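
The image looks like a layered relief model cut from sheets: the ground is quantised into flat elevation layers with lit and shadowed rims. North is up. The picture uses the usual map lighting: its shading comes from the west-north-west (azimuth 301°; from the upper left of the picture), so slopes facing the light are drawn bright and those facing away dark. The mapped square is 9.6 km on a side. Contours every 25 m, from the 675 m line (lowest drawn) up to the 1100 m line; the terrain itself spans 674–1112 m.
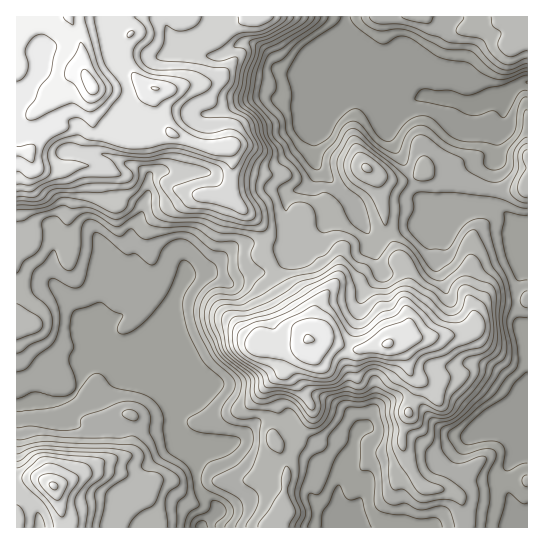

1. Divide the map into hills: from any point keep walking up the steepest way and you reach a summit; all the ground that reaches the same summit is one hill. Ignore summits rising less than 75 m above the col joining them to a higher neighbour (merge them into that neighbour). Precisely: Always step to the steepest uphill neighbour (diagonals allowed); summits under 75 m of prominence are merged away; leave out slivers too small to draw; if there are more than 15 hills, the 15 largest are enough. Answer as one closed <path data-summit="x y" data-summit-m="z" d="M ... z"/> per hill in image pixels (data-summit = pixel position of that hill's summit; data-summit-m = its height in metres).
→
<path data-summit="91 85" data-summit-m="1112" d="M345 16l-329 1 1 387 18-5 26 2 10-4 8-10 5-18 22-18 5 0 34 34 14 8 8 8 7 12 3-4 0-51-9-21-1-11 4-8 4-21 9-19 3-3 22-2 21 10 19-10 22-2 11-7 10-10 4-16-2-11 5 5 18-4 6-4 8-9 20-11 4 1 4 12 14 26 34-15 20-1 8-3 22-9 9-7 9-1 23 2 9 6 12 14 9 0 0-146-6 0-17 13-14 1-13 7-13 0-14-5-21-3-7 0-21 8-5 0-54-55 2-15z"/><path data-summit="307 339" data-summit-m="1051" d="M354 204l-19 8-18 16-14 4-4 0-4-4 1 10-4 16-10 10-11 7-22 2-19 10-21-10-22 2-3 3-9 19-4 21-4 8 1 11 9 21 0 51-4 5 0 9 12 31 10 10 11-13 31-10 25-21 9 0 22 5 13 12 39 26-8 31 5 34 57 0 4-5 1-9-3-17 2-14 6-6 25-13 40-31 9-5 15 0 15 5 13 14 2-1 0-112-9-13-3-12 0-20 12-31 0-28-9-1-12-14-9-6-23-2-9 1-9 7-22 9-8 3-20 1-34 15z"/><path data-summit="54 486" data-summit-m="1004" d="M111 351l-5 0-22 18-5 18-8 10-10 4-26-2-19 6 1 123 184 0 16-15-1-7-16-15-3-5-1-21-13-16-8-20-2-16-4-8-11-13-13-7z"/><path data-summit="526 35" data-summit-m="846" d="M527 16l-181 0-3 33 54 55 5 0 21-8 28 3 14 5 13 0 13-7 14-1 12-11 11-3z"/>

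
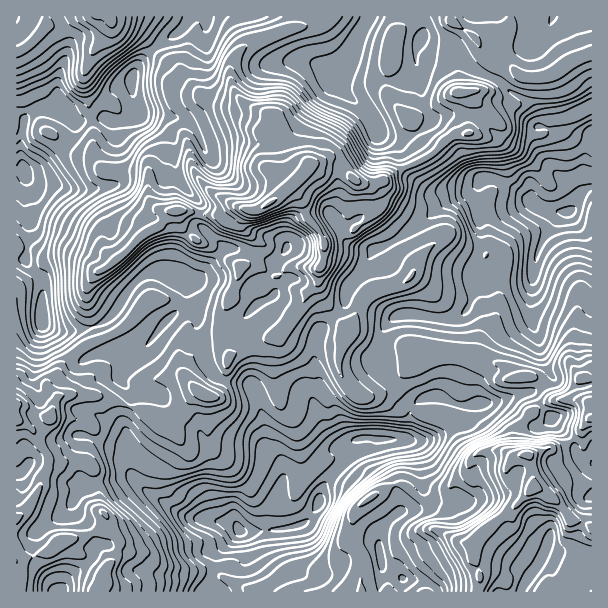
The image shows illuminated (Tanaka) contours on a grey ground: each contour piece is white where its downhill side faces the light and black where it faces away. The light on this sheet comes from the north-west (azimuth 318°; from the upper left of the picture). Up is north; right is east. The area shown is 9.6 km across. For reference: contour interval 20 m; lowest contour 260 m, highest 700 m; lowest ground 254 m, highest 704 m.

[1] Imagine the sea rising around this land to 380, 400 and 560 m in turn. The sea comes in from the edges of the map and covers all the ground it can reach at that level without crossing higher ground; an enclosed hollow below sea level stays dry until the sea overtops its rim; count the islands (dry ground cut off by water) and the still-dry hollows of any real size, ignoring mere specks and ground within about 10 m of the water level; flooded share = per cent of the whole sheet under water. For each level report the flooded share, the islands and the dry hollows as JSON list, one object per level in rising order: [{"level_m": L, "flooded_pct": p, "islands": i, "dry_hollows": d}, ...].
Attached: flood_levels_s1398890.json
[{"level_m": 380, "flooded_pct": 13, "islands": 0, "dry_hollows": 1}, {"level_m": 400, "flooded_pct": 19, "islands": 0, "dry_hollows": 0}, {"level_m": 560, "flooded_pct": 86, "islands": 1, "dry_hollows": 0}]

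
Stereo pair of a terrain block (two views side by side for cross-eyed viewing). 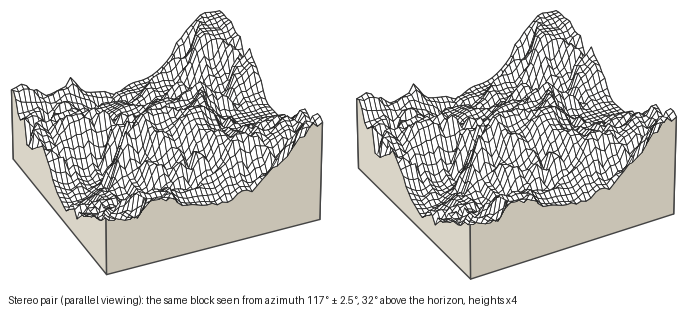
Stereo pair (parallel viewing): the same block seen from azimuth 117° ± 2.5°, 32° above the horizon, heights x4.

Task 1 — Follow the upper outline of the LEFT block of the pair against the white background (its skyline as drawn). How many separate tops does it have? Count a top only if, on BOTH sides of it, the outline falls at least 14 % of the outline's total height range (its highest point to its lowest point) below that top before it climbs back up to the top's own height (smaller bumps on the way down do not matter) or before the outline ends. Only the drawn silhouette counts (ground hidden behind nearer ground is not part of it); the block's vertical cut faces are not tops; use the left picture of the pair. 2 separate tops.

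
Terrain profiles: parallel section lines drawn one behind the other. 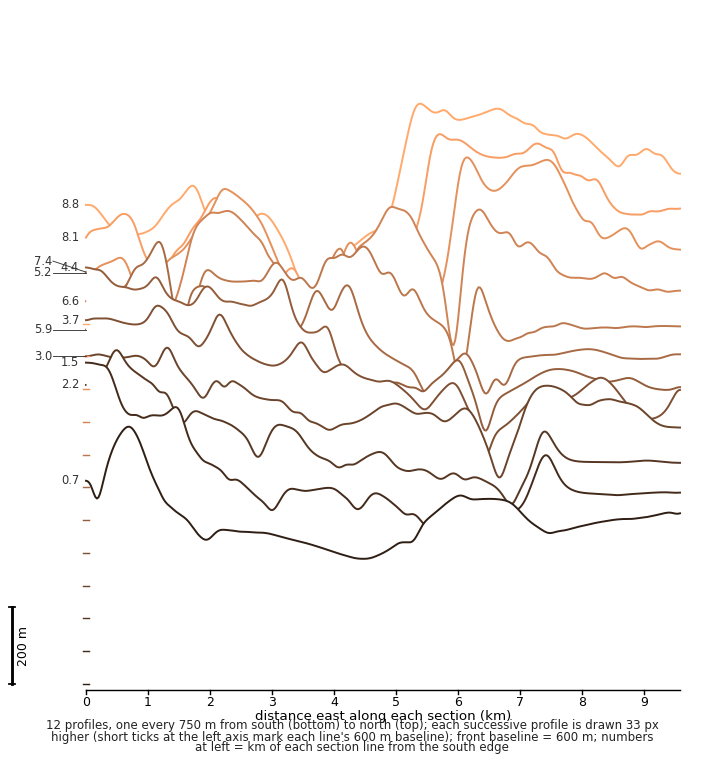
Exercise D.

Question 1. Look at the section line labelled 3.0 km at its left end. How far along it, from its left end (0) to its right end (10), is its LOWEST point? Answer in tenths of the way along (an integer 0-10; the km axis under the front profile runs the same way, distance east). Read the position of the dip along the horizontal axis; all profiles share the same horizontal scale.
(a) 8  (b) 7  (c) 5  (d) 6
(b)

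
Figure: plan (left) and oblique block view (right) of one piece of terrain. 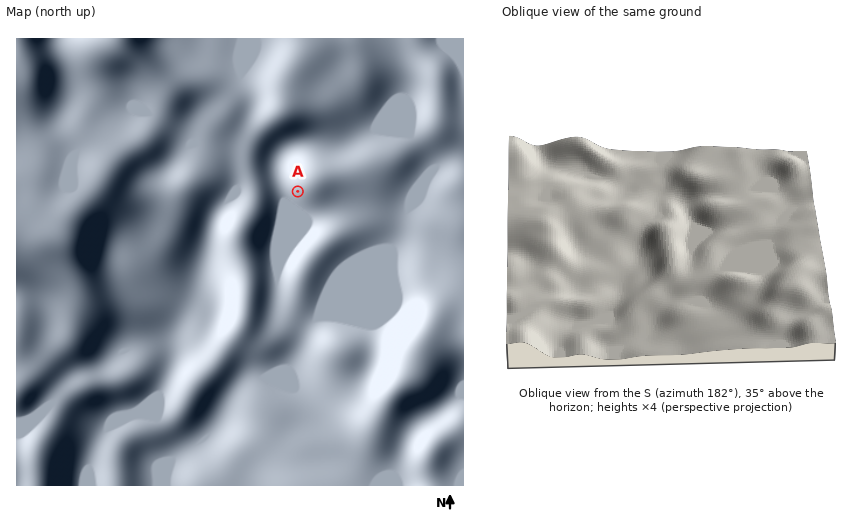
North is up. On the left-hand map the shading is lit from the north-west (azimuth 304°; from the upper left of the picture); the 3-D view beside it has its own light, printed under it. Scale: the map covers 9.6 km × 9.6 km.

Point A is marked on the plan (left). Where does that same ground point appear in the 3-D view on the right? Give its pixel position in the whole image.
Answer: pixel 702 217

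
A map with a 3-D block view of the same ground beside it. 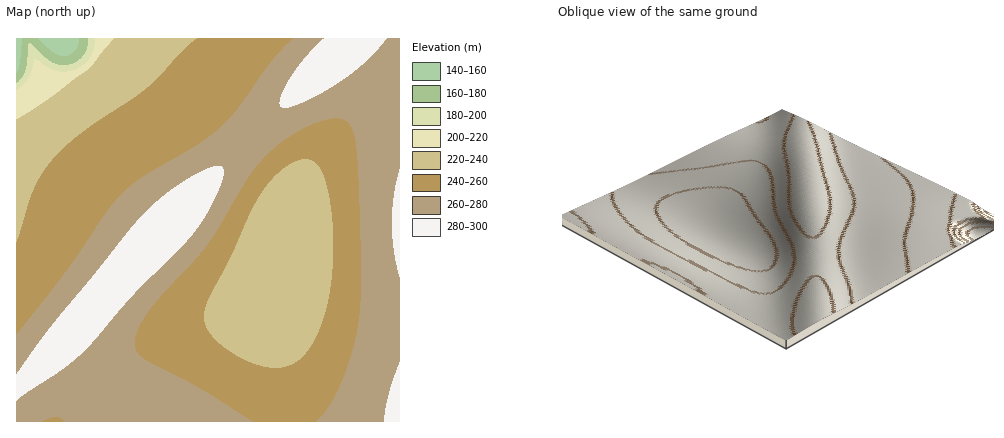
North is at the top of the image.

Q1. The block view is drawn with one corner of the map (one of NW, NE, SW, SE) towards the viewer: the NE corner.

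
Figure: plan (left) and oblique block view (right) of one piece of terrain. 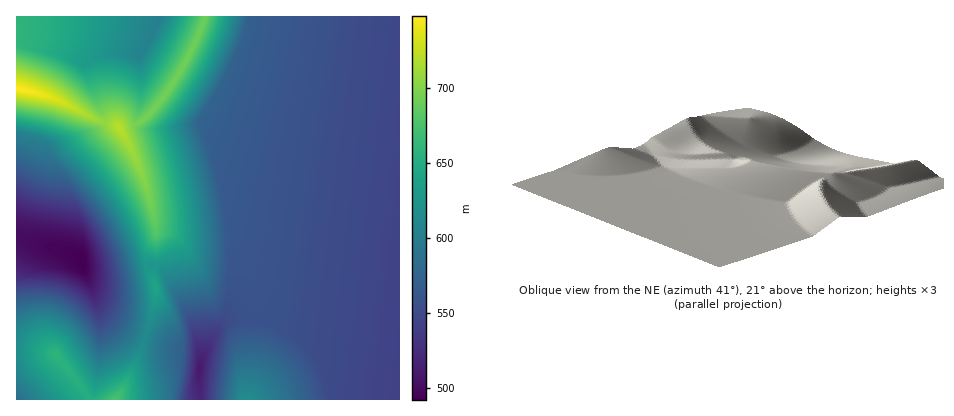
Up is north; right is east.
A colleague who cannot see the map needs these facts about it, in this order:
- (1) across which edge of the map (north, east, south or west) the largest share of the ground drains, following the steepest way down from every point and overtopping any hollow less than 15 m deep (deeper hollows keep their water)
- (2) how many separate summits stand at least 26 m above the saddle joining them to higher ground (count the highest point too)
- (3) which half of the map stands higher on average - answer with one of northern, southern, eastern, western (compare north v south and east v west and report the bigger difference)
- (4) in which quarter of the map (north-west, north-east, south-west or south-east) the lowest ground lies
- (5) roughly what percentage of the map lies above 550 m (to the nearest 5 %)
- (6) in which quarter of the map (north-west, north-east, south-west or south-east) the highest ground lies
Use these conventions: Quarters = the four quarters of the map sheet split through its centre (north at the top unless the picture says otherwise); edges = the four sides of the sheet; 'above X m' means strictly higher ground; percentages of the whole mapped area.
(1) Most of the ground drains across the eastern edge.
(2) There are 3 summits with 26 m or more of prominence.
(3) Taken as a whole, the western half is higher than the eastern.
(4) Look to the south-west quarter for the lowest ground.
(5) Ground above 550 m makes up about 80 % of the sheet.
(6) The highest ground is in the north-west quarter.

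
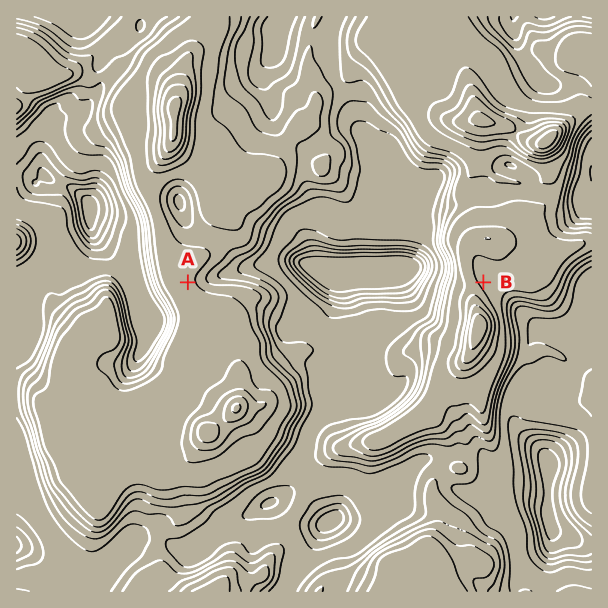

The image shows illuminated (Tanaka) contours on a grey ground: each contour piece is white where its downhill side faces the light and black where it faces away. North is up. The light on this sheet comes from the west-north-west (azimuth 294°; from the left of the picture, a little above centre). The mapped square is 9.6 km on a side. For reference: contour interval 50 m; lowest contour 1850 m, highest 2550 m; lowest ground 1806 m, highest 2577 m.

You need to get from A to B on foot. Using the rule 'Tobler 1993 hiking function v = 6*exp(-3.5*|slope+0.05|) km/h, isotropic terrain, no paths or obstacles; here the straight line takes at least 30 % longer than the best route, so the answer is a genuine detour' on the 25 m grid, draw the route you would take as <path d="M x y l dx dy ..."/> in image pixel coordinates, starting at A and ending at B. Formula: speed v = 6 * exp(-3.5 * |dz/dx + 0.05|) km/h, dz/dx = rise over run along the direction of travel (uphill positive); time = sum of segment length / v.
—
<path d="M188 282l10 0 3 2 18 0 6-3 42 0 15 7 14 14 39 19 18 0 30 15 25 0 27-13 3-3 12-24 5-5 18-9 10 0"/>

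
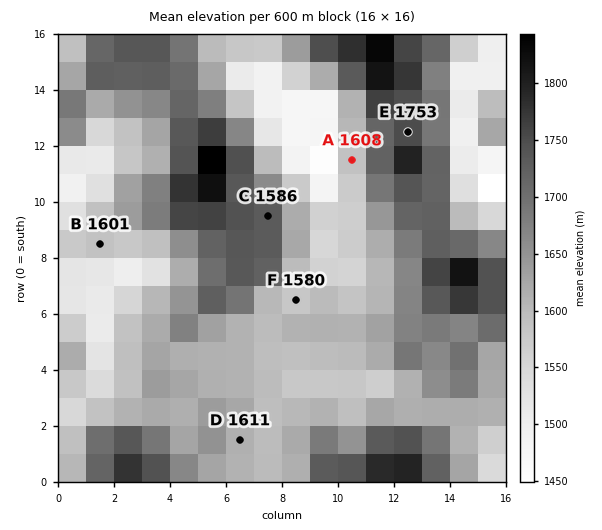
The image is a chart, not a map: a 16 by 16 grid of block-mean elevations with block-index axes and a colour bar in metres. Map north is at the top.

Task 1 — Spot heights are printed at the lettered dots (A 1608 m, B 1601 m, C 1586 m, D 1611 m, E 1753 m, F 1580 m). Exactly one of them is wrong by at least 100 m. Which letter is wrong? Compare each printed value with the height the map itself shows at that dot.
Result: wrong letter C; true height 1736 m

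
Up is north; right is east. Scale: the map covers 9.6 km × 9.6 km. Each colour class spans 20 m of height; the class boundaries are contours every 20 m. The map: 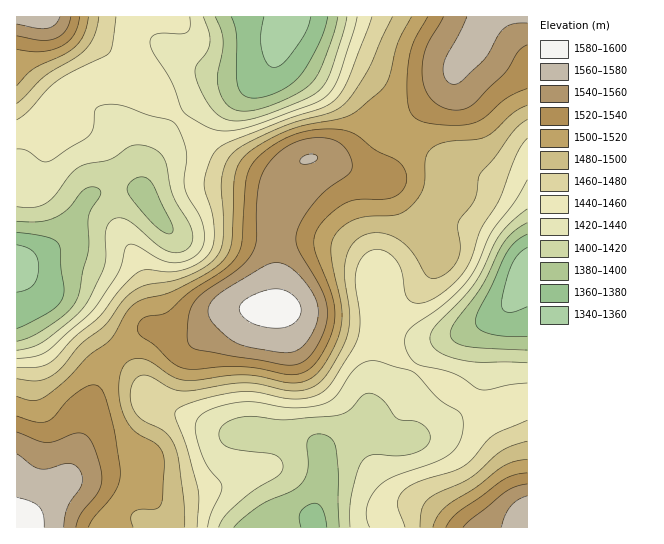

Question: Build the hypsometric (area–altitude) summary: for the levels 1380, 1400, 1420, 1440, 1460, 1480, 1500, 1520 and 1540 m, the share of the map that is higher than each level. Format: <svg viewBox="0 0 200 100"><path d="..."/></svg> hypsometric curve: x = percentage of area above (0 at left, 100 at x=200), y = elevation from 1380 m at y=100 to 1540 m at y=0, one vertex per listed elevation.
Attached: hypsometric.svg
<svg viewBox="0 0 200 100"><path d="M190 100l-12-12-20-13-26-13-29-12-18-12-20-13-20-13-18-12"/></svg>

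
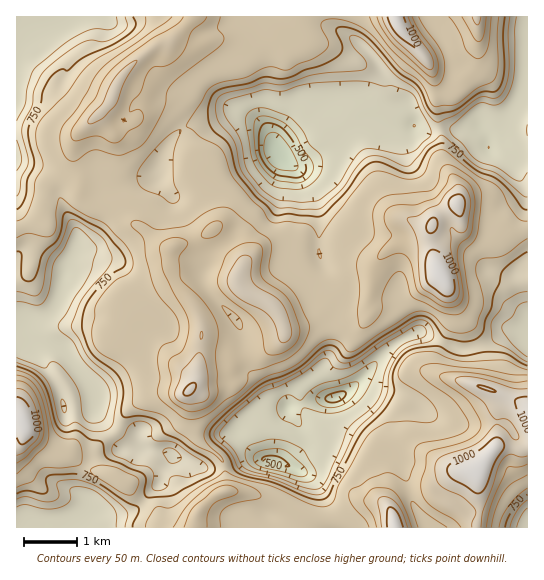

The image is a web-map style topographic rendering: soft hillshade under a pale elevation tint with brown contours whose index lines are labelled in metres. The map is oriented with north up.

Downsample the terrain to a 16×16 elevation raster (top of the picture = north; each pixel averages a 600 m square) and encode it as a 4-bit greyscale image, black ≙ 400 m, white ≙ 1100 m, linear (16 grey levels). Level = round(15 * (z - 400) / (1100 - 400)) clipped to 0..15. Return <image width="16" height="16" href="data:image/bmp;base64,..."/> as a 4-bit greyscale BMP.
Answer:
<image width="16" height="16" href="data:image/bmp;base64,Qk32AAAAAAAAAHYAAAAoAAAAEAAAABAAAAABAAQAAAAAAIAAAAATCwAAEwsAABAAAAAAAAAAAAAAABEREQAiIiIAMzMzAERERABVVVUAZmZmAHd3dwCIiIgAmZmZAKqqqgC7u7sAzMzMAN3d3QDu7u4A////AFVXmqmZrKu3h3hnl1WarNq5hmd0RXmrzMdXinVEWIm8llisqGRGmstViau6p4aIh1aZm6u5mXmFdXmrvKmqvJeFaLq7mZrMmJeJqqmImsypiZmJl0WJrKd5qYmEFGd5ZYq7mWM1VVZVabupdVVVaXVXm7qZmHe6llVoq6mZi7qm"/>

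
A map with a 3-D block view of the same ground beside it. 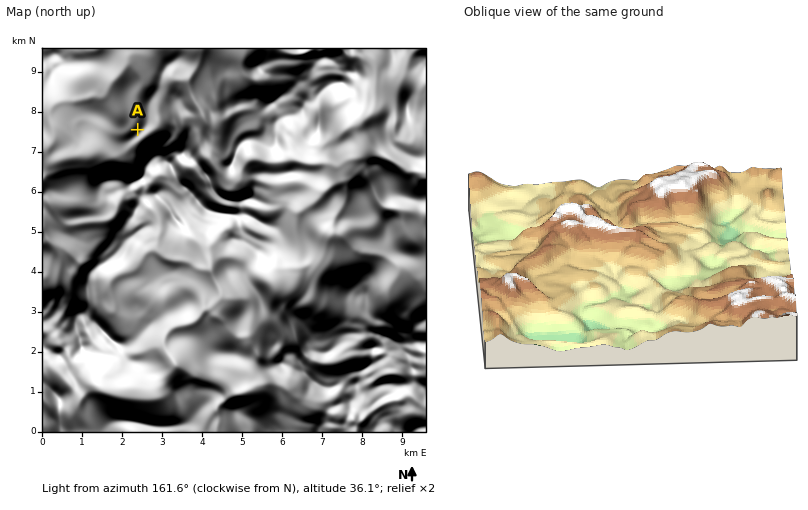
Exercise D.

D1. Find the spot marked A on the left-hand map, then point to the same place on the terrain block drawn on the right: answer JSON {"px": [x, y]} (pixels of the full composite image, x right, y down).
{"px": [550, 213]}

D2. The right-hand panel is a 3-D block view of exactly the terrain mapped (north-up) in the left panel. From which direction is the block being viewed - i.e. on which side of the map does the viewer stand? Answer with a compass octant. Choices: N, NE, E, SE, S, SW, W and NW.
S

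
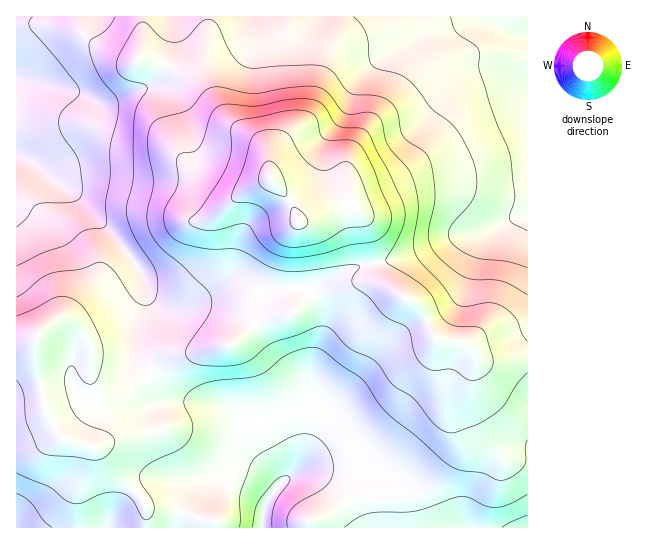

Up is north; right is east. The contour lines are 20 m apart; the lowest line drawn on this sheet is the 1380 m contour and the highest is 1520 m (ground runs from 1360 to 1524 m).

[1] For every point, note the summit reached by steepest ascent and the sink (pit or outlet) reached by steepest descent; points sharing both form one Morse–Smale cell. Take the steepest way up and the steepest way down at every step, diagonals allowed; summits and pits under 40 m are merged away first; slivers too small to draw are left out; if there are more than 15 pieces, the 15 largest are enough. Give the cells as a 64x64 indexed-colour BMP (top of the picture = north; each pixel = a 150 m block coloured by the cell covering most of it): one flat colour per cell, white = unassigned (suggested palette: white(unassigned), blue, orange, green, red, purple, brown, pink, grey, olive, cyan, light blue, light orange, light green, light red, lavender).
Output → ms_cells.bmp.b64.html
<image width="64" height="64" href="data:image/bmp;base64,Qk12CAAAAAAAAHYAAAAoAAAAQAAAAEAAAAABAAQAAAAAAAAIAAATCwAAEwsAABAAAAAAAAAA////ALR3HwAOf/8ALKAsACgn1gC9Z5QAS1aMAMJ34wB/f38AIr28AM++FwDox64AeLv/AIrfmACWmP8A1bDFABERERERERERERERERERERERERERERERERERERERERERERERERERERERERERERERERERERERERERERERERERERERERERERERERERERERERERERERERERERERERERERERERERERERERERERERERERERERERERERERERERERERERERERERERERERERERERERERERERERERERERERERERERERERERERERERERERERERERERERERERERERERERERERERERERERERERERERERERERERERERERERERERERERERERERERERERERERERERERERERERERERERERERERERERERERERERERERERERERERERERERERERERERERERERERERERERERERERERERERERERERERERERERERERERERERERERERERERERERERERERERERERERERERERERERERERERERERERERERERERERERERERERERERERERERERERERERERERERERERERERERERERERERERERERERERERERERERERERERERERERERERERERERERERERERERERERERERERERERERERERERERERERERERERERERERERERERERERERERERERERERERERERERERERERERERERERERERERERERERERERERERERERERERERERERERERERERERERERERERERERERERERERERESIiERERERERERERERERERERERERERERERERERERERESIiIhERERERERERERERERERERERERERERERERERERERIiIiIhEREREREREREREREREREREREREREREREREREREiIiIiIRERERERERERERERERERERERERERERERERERESIiIiIiIRERERERERERERERERERERERERMzMzERERERIiIiIiIiIiIRERERERERERERERERERERMzMzMiEREREiIiIiIiIiIiIhERERERERERERERERMzMzMzMyIhEREiIiIiIiIiIiIiIRERERERERERERERMzMzMzMzIiIREiIiIiIiIiIiIiIiEREREREREREREREzMzMzMzMiIiIiIiIiIiIiIiIiIiIiIREREREREREREzMzMzMzMyIiIiIiIiIiIiIiIiIiIiIiIREREREREREzMzMzMzMzIiIiIiIiIiIiIiIiIiIiIiIiEREREREREzMzMzMzMzMiIiIiIiIiIiIiIiIiIiIiIiIhEREREREzMzMzMzMzMyIiIiIiIiIiIiIiIiIiIiIiIiERERERMzMzMzMzMzMzIiIiIiIiIiIiIiIiIiIiIiIiIREREREzMzMzMzMzMzMiIiIiIiIiIiIiIiIiIiIiIiIhEREREzMzMzMzMzMzMyIiIiIiIiIiIiIiIiIiIiIiIiERERETMzMzMzMzMzMzIiIiIiIiIiIiIiIiIiIiIiIiIRERERMzMzMzMzMzMzMiIiIiIiIiIiIiIiIiIiIiIiIhEREREzMzMzMzMzMzMyIiIiIiIiIiIiIiIiIiIiIiIhEREREzMzMzMzMzMzMzIiIiIiIiIiIiIiIiIiIiIiIiERERETMzMzMzMzMzMzMiIiIiIiIiIiIiIiIiIiIiIiMRERERMzMzMzMzMzMzMyIiIiIiIiIiIiIiIiIiIiIiIzMxERMzMzMzMzMzMzMzIiIiIiIiIiIiIiIiIiIiIiIzMzMzMzMzMzMzMzMzMzMiIiIiIiIiIiIiIiIiIiIiIjMzMzMzMzMzMzMzMzMzMyIiIiIiIiIiIiIiIiIiIiIjMzMzMzMzMzMzMzMzMzMzIiIiIiIiIiIiIiIiIiIiIjMzMzMzMzMzMzMzMzMzMzMiIiIiIiIiIiIiIiIiIiIiMzMzMzMzMzMzMzMzMzMzMyIiIiIiIiIiIiIiIiIiIiIzMzMzMzMzMzMzMzMzMzMzIiIiIiIiIiIiIiIiIiIiIzMzMzMzMzMzMzMzMzMzMzMiIiIiIiIiIiIiIiIiIiIjMzMzMzMzMzMzMzMzMzMzMyIiIiIiIiIiIiIiIiIiIjMzMzMzMzMzMzMzMzMzMzMzIiIiIiIiIiIiIiIiIiIjMzMzMzMzMzMzMzMzMzMzMzMiIiIiIiIiIiIiIiIiIzMzMzMzMzMzMzMzMzMzMzMzMyIiIiIiIiIiIiIiIiIzMzMzMzMzMzMzMzMzMzMzMzMzIiIiIiIiIiIiIiIiIzMzMzMzMzMzMzMzMzMzMzMzMzMiIiIiIiIiIiIiIiIjMzMzMzMzMzMzMzMzMzMzMzMzMyIiIiIiIiIiIiIiIjMzMzMzMzMzMzMzMzMzMzMzMzMzIiIiIiIiIiIiIiIiMzMzMzMzMzMzMzMzMzMzMzMzMzMiIiIiIiIiIiIiIiIzMzMzMzMzMzMzMzMzMzMzMzMzMyIiIiIiIiIiIiIiIzMzMzMzMzMzMzMzMzMzMzMzMzMzIiIiIiIiIiIiIiIjMzMzMzMzMzMzMzMzMzMzMzMzMzMiIiIiIiIiIiIiIiIzMzMzMzMzMzMzMzMzMzMzMzMzMyIiIiIiIiIiIiIiIjMzMzMzMzMzMzMzMzMzMzMzMzMzIiIiIiIiIiIiIiIiMzMzMzMzMzMzMzMzMzMzMzMzMzMiIiIiIiIiIiIiIiIzMzMzMzMzMzMzMzMzMzMzMzMzMyIiIiIiIiIiIiIiIjMzMzMzMzMzMzMzMzMzMzMzMzMz"/>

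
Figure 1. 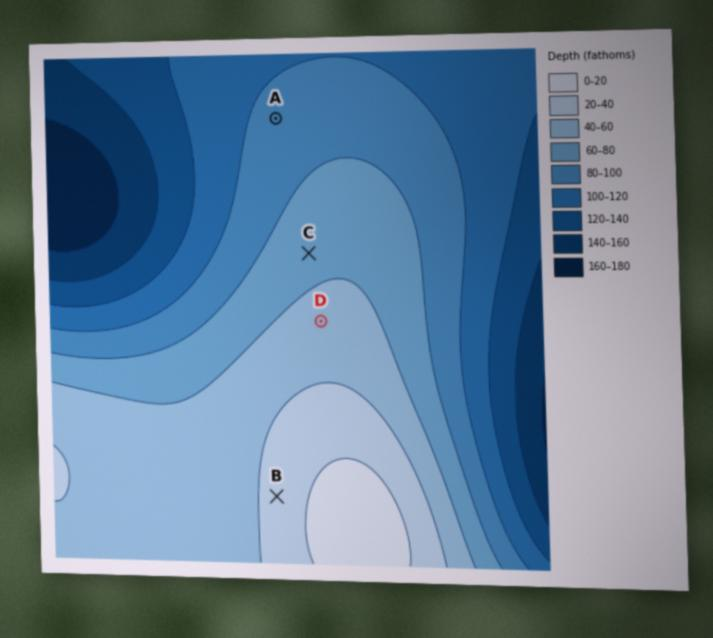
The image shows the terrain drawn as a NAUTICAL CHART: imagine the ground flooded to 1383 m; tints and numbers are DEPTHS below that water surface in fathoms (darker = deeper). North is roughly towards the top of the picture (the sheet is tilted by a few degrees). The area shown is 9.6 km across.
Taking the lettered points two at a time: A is lower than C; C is lower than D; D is lower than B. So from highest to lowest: B D C A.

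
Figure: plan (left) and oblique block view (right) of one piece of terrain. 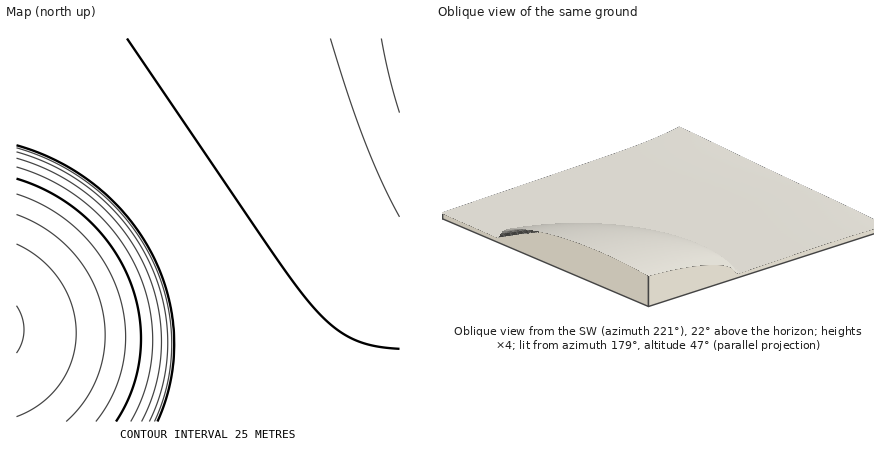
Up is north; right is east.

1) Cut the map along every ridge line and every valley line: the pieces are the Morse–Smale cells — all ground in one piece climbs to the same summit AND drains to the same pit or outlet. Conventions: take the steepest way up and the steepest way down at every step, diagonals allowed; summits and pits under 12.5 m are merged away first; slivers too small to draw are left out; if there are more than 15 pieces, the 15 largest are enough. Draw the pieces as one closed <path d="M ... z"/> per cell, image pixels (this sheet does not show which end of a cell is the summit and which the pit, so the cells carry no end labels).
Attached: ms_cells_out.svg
<path d="M400 38l-384 0 0 100 48 20 26 17 16 13 21 20 15 20 23 42 11 36 4 42-5 42-11 32 236 0z"/><path d="M16 139l0 283 148 0 11-32 5-46-2-26-6-28-17-42-28-40-33-30-30-20z"/>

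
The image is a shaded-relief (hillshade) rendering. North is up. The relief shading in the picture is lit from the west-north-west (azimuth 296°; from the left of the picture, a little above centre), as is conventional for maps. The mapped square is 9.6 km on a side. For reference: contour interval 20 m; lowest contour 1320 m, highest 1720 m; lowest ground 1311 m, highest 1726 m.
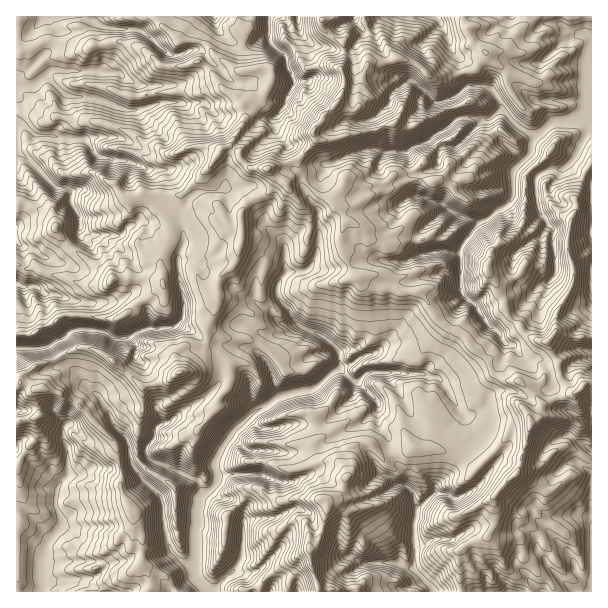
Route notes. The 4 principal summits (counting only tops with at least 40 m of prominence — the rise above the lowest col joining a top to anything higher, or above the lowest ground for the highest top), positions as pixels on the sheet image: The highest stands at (312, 132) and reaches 1726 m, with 415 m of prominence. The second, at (267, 170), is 1710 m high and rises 61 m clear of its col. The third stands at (180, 372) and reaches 1686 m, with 122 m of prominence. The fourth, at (531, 426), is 1654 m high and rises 93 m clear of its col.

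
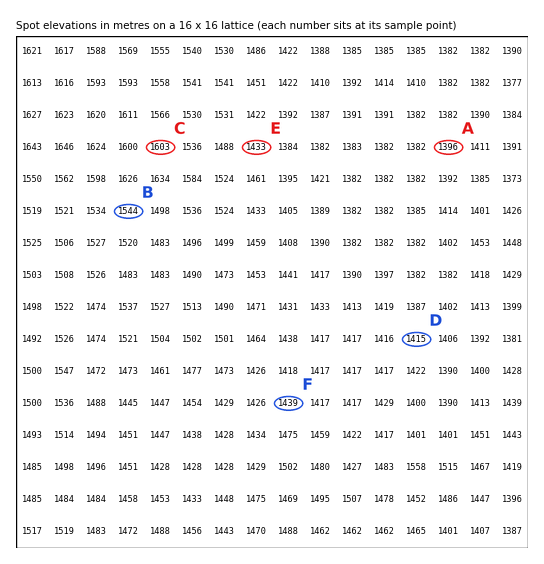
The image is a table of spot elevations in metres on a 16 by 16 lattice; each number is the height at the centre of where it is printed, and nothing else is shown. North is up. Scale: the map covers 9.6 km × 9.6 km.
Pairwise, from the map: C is above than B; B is above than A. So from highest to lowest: C B A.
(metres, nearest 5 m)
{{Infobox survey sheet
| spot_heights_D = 1415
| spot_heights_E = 1435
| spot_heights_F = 1440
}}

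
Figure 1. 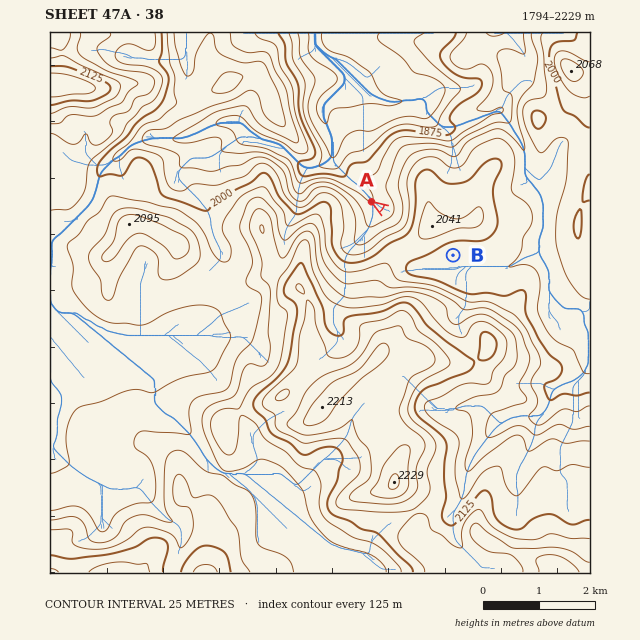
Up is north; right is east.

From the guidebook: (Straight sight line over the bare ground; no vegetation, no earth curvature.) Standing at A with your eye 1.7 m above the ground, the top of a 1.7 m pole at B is out of sight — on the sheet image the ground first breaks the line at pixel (390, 214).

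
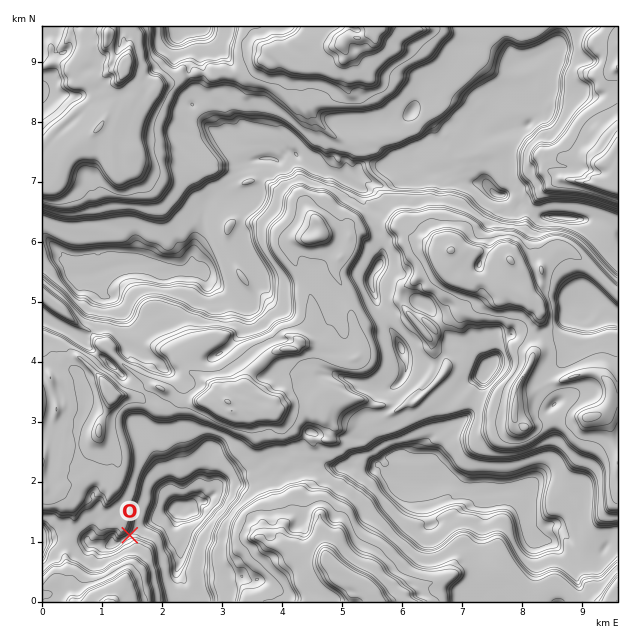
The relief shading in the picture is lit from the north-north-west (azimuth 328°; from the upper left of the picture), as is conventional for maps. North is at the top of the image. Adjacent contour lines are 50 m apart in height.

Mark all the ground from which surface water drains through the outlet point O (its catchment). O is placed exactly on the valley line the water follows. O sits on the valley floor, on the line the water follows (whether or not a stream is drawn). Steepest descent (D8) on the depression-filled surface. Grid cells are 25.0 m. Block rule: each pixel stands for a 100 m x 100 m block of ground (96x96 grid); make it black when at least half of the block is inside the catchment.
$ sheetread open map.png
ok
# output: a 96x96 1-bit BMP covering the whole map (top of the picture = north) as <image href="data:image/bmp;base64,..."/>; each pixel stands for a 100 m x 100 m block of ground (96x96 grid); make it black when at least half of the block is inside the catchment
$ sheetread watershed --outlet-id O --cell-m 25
<image width="96" height="96" href="data:image/bmp;base64,Qk2+BAAAAAAAAD4AAAAoAAAAYAAAAGAAAAABAAEAAAAAAIAEAAATCwAAEwsAAAIAAAAAAAAA////AAAAAAAH8AAAAAAAAAAAAAAH+AAAAAAAAAAAAAAP+AAAAAAAAAAAAAAP/AAAAAAAAAAAAAAP/AAAAAAAAAAAAAAP/gAAAAAAAAAAAAAP/gAAAAAAAAAAAAAP/wAAAAAAAAAAAAAP/wAAAAAAAAAAAAAP/gAAAAAAAAAAAAAH/gAAAAAAAAAAAAAH/AAAAAAAAAAAAAAH+AAAAAAAAAAAAAAH+AAAAAAAAAAAAAAH+AAAAAAAAAAAAAAH+AAAAAAAAAAAAAAH8AAAAAAAAAAAAAAP4AAAAAAAAAAAAAB/4AAAAAAAAAAAAAD/8AAAAAAAAAAAAAD/8AAAAAAAAAAAAAD/+AAAAAAAAAAAAAD/+AAAAAAAAAAAAAD/+AAAAAAAAAAAAAD/8AAAAAAAAAAAAAD/4AAAAAAAAAAAAAD/wAAAAAAAAAAAAAD/wAAAAAAAAAAAAAD/wAAAAAAAAAAAAAD/wAAAAAAAAAAAAAD/wAAAAAAAAAAAAAD/4AAAAAAAAAAAAAD/4AAAAAAAAAAAAAD/8AAAAAAAAAAAAAD/8AAAAAAAAAAAAAD/4AAAAAAAAAAAAAA/wAAAAAAAAAAAAAB/wAAAAAAAAAAAAAA/gAAAAAAAAAAAAAA/AAAAAAAAAAAAAAAeAAAAAAAAAAAAAAAAAAAAAAAAAAAAAAAAAAAAAAAAAAAAAAAAAAAAAAAAAAAAAAAAAAAAAAAAAAAAAAAAAAAAAAAAAAAAAAAAAAAAAAAAAAAAAAAAAAAAAAAAAAAAAAAAAAAAAAAAAAAAAAAAAAAAAAAAAAAAAAAAAAAAAAAAAAAAAAAAAAAAAAAAAAAAAAAAAAAAAAAAAAAAAAAAAAAAAAAAAAAAAAAAAAAAAAAAAAAAAAAAAAAAAAAAAAAAAAAAAAAAAAAAAAAAAAAAAAAAAAAAAAAAAAAAAAAAAAAAAAAAAAAAAAAAAAAAAAAAAAAAAAAAAAAAAAAAAAAAAAAAAAAAAAAAAAAAAAAAAAAAAAAAAAAAAAAAAAAAAAAAAAAAAAAAAAAAAAAAAAAAAAAAAAAAAAAAAAAAAAAAAAAAAAAAAAAAAAAAAAAAAAAAAAAAAAAAAAAAAAAAAAAAAAAAAAAAAAAAAAAAAAAAAAAAAAAAAAAAAAAAAAAAAAAAAAAAAAAAAAAAAAAAAAAAAAAAAAAAAAAAAAAAAAAAAAAAAAAAAAAAAAAAAAAAAAAAAAAAAAAAAAAAAAAAAAAAAAAAAAAAAAAAAAAAAAAAAAAAAAAAAAAAAAAAAAAAAAAAAAAAAAAAAAAAAAAAAAAAAAAAAAAAAAAAAAAAAAAAAAAAAAAAAAAAAAAAAAAAAAAAAAAAAAAAAAAAAAAAAAAAAAAAAAAAAAAAAAAAAAAAAAAAAAAAAAAAAAAAAAAAAAAAAAAAAAAAAAAAAAAAAAAAAAAAAAAAAAAAAAAAAAAAAAAAAAAAAAAAAAAAAAAAAAAAAAAAAAAAAAAAAAAAAAAAAAAAAAAAAAAAAAAAAAAAAAAAAAAAAAAAAAAAAAAAAAAAAAA="/>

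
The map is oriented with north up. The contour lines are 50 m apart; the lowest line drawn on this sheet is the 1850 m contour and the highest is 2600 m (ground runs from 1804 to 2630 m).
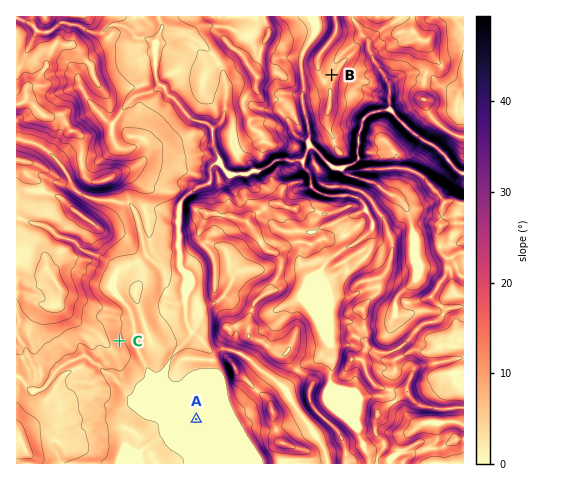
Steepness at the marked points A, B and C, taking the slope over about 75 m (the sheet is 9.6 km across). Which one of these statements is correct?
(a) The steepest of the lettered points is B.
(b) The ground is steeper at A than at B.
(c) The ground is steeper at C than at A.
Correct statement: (c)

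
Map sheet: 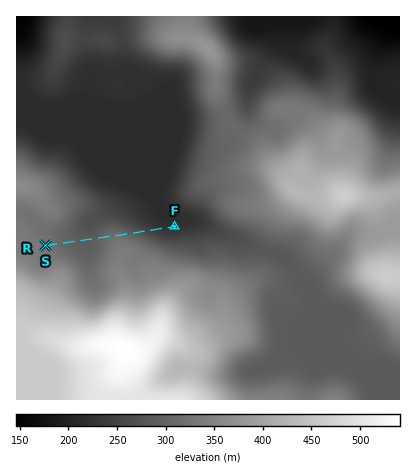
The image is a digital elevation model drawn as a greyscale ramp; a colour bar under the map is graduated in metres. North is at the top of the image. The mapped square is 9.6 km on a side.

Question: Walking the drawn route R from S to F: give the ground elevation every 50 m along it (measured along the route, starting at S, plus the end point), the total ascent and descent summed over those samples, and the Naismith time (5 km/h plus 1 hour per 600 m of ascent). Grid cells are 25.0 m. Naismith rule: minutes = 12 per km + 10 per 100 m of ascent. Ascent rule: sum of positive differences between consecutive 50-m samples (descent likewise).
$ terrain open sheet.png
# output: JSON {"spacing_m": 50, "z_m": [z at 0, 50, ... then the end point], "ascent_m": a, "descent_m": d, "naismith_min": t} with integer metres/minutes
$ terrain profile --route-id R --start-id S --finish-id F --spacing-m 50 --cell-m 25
{"spacing_m": 50, "z_m": [327, 324, 322, 319, 316, 313, 311, 308, 305, 303, 301, 299, 298, 296, 295, 294, 292, 291, 289, 288, 287, 286, 286, 286, 287, 289, 291, 295, 298, 302, 305, 309, 312, 314, 315, 316, 315, 314, 312, 309, 305, 301, 297, 292, 288, 283, 279, 274, 269, 265, 260, 255, 251, 246, 242, 238, 235, 232, 229, 227, 225, 224, 223, 222, 222, 222, 222], "ascent_m": 30, "descent_m": 134, "naismith_min": 42}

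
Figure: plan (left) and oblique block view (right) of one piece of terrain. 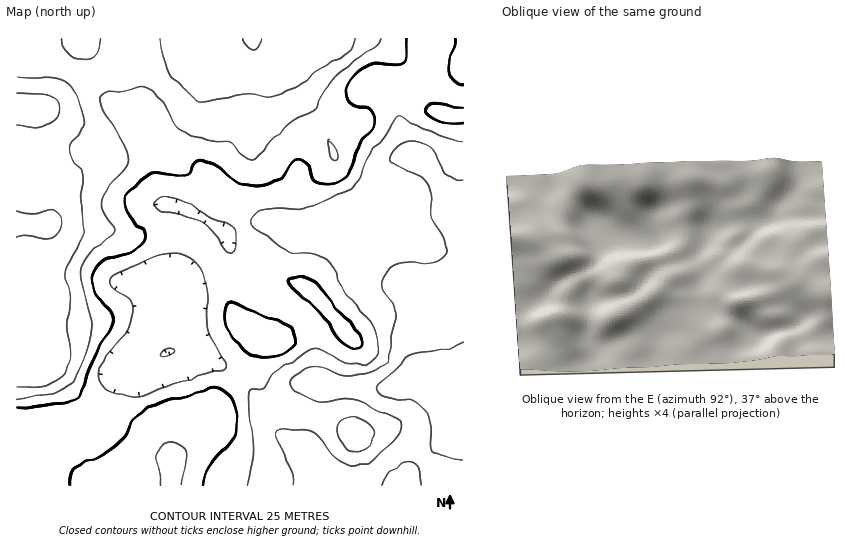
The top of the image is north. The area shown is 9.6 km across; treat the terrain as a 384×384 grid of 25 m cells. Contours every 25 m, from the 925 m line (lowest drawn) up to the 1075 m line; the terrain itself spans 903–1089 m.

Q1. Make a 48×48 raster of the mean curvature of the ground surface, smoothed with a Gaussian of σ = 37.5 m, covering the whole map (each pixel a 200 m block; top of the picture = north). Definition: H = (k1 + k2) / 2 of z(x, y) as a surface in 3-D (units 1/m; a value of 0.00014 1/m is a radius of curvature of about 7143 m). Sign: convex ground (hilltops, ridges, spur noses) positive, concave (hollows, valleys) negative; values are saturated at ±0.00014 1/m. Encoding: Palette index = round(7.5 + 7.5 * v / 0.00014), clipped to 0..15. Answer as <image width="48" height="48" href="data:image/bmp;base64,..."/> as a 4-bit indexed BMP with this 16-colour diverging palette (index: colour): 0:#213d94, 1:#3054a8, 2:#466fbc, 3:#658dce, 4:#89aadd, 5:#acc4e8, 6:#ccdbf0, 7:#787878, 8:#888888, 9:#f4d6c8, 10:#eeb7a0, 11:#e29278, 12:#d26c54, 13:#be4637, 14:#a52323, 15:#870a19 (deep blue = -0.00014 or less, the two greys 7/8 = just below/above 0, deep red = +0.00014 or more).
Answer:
<image width="48" height="48" href="data:image/bmp;base64,Qk32BAAAAAAAAHYAAAAoAAAAMAAAADAAAAABAAQAAAAAAIAEAAATCwAAEwsAABAAAAAAAAAAlD0hAKhUMAC8b0YAzo1lAN2qiQDoxKwA8NvMAHh4eACIiIgAyNb0AKC37gB4kuIAVGzSADdGvgAjI6UAGQqHAHdmec3JdlVpy4U0Z3eamYh1M0VVVmebundmeby5h2Z6zKdVd3eJmHZkRFUzRWeaqnd3eJmaqpiKvLlleHeZl1REWalTNGeImHd3ZmZnmrqqq7l2iYiZdUM0jv+mRGd3d4h3ZUQzV5qqqql3mph2QiNGv//ah2ZnZZh2ZVVDNGeJmIiJvKYyEjRZ3//cyoeIZGVFVniHZmeJl3ib3ZMBSId67/3N7LqYZSESNoq7uqq8uHi+/WAGz+qJvturzLuXVTIAJHm8y6rO2onP/EBc/9l3iqhmeKqFVZh1RVaJl1WLy5rv+SOduXVFZ2MRJYhlVu/+ynQzMhE2iYrftSaoMAEjMxAAA1ZVZ////7MAASIjRFaZUTikAAABIiABEjRFZ7vN/+YAA0VEMyIzEmqmMhATV5moUjNFeIiJz/tAE1ZmVDESRpu7ymNHrf/9dEVniHd4rO2DI1ZmZUM2iqq//6VZz//8ZGiZmXeJmry3VVZmZlVpu6rP/6RZzv/XRXmqmHeJmIm7l2ZndmaKzLvO/XNa3v6ERoqph3eIh4m92nVmdmaK3ty7pzFs7tpkaJqodmd4iaqb3JZmZmV67sp1MQSu25ZWiZmHZmeJrNpnmqh2ZlRq7ZQgAVrvt1RXiIh1VYmavdgxNomHZUNr6kEBON/8czRWZmdlVZqpq6UAAkZmVDN8xiJHv//IQ0VVVWd3d5mYiHMAAjM0QyStlDes3tyWVndlVniIiHiHeHQAJVMiIjfMY2rduHmXeIh2ZniJmHd3iZdUaZdERHzZRHvbdFiHiZmHd3iZmHd4q7mIreyqqs7HRYu5VFd3eJmYd4mZh3iKvLma3/3e7dyVRpqXRFZmZ4iYiJmYd4is3KiK3rqru5dTRodkNFVVVneIiJmHd4ms3Jd5qWRGZlQzVmQyI1VEVWZneIdmZ4eKy3VWZCATMzNHqXQ0VndTNEVomYZWd3ZXqnVVQxESIzWM23Zniqp0Ijas3JZnd5ZWipdmVUMiNWisp2eJmruoUzfP/ah3Zqhnm7l4mYZEaal2VWiYiIi+6USLuodmd6h4q7l4vKhovsYyR6u5ZUWf/2EkZmZWiYd4mHZYvKiK7YMket25ZCOP/4EANFVWi2d4dURXq5iKpzJYm8yoZCOP/ZQQE0M0elZ3ZURpqXZ3QiaamJqoZDWu2plzERECaEV3dmibqGVURZu6dmiZZEe9p53ZMRE1iUaJiJqql1Mza+yXVVeahUe7hZ/8U1nO/ovMu7p1VUITjet1VVerlleYVJ77RK///e//7bcxJFMke8qHd3irl2iGRI3YNL/rmN7/7IQiRnZWeJmZmZmZiIl1RGmEFKuGVWeJmFM0aIZoh3mqqYd4iap1QyIgFahlZyI0VUVniXVYqYmphlV4mrqGUgAAOahmm0RERWiZqoQ3vLuXZVeJmZmIhRADi5dnrWZmZ5qpq5U2vcp1VoqYd4msy3RZynZXnHd3eKqYiZZGvKdVWcynZnm9/smsuFVWiXd3eaqGZ3ZHu3VEau2oZnm87+zMpkVWeQ=="/>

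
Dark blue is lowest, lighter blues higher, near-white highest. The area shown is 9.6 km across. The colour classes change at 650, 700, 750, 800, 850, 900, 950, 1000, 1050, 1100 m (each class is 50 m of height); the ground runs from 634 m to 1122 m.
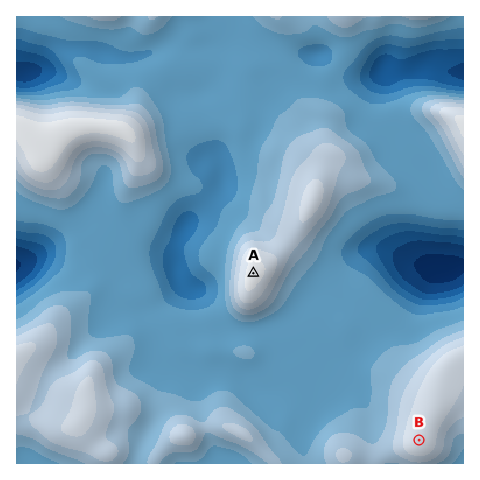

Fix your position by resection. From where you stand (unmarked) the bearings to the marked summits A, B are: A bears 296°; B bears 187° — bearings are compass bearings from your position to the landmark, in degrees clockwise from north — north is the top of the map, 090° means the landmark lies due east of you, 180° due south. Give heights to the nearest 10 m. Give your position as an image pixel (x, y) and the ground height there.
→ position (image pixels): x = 429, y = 359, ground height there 1010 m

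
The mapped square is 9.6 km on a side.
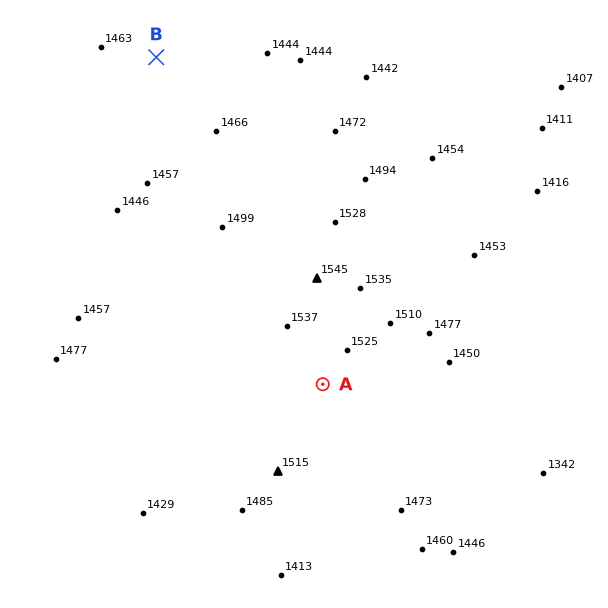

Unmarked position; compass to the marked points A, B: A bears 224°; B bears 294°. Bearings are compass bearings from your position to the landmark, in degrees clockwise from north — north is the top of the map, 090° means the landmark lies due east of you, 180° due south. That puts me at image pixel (494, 207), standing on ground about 1435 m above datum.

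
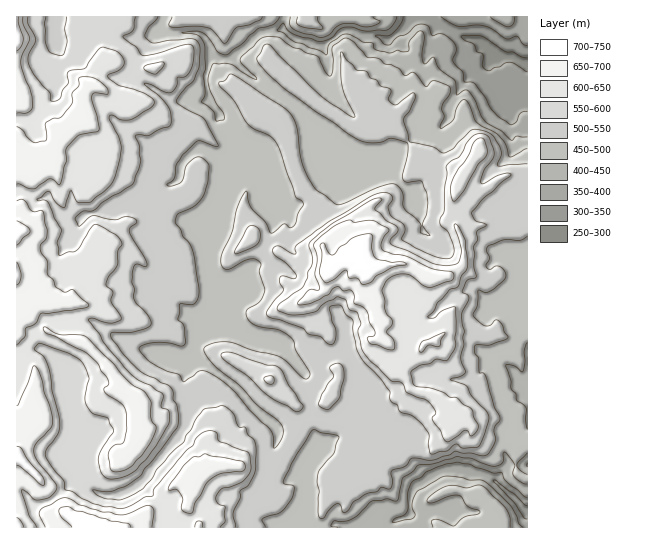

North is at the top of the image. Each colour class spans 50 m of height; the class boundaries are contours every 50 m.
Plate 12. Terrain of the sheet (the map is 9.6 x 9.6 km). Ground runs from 280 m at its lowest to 740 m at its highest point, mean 540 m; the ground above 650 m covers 10.2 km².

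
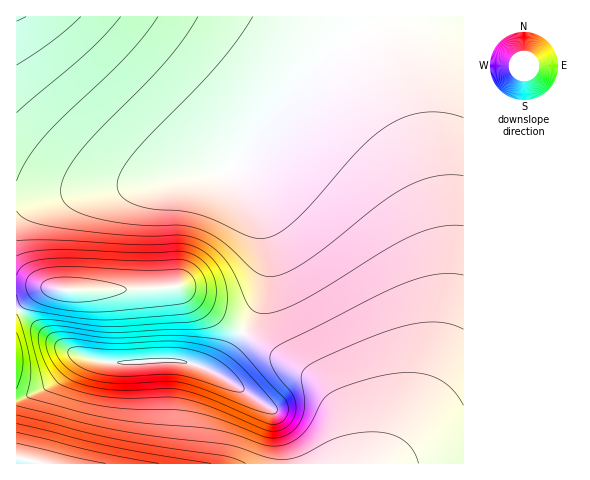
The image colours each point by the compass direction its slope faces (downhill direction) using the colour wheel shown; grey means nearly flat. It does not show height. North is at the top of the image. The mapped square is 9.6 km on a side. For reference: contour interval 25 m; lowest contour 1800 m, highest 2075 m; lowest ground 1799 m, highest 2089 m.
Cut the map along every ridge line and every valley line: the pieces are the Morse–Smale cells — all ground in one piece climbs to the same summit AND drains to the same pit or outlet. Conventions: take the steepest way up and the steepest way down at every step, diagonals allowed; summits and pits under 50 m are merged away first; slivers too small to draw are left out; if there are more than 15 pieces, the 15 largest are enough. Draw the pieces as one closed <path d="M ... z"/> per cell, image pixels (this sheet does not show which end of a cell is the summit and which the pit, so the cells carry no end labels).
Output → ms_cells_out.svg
<path d="M463 16l-59 0-28 7-16 8-20 15-26 27-83 95 11 14 14 25 7 18 5 27-4 36-4 14-18 31 70 43 13 13 18 31 8 44 113-2z"/><path d="M403 16l-386 0-1 181 24 0 98-12 90-15 7-5 68-81 37-38 20-15 16-8z"/><path d="M18 309l-2 0 1 155 334-1-3-21-5-22-18-31-13-13-68-43-4 3-24 35-42-11-66 2-19-3-22-9-21-16z"/><path d="M231 169l-93 16-121 13-1 86 48 6 56 0 59-3 39 30 25 15 17-30 4-14 4-36-5-27-7-18-9-18z"/><path d="M32 284l-16 1 0 23 40 35 20 11 18 6 14 2 66-2 42 11 26-37-63-47-59 3-56 0z"/>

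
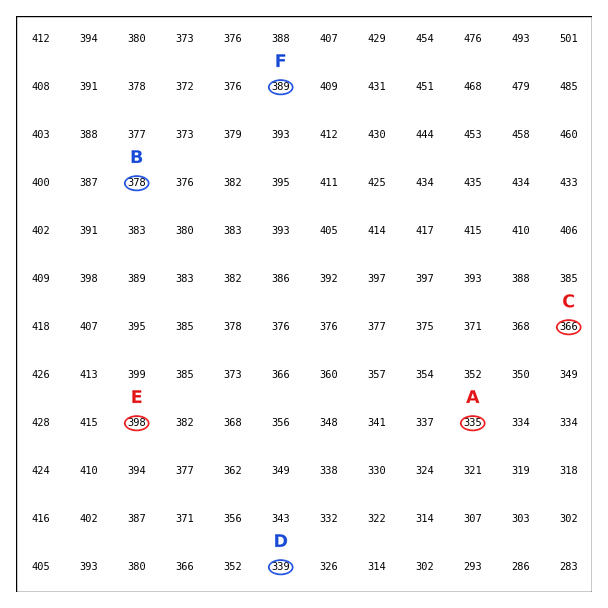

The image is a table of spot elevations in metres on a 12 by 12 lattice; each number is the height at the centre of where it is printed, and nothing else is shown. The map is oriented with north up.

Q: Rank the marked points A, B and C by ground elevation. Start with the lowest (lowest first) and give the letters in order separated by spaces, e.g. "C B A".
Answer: A C B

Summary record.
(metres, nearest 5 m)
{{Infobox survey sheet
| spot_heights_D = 340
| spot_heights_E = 400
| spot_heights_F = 390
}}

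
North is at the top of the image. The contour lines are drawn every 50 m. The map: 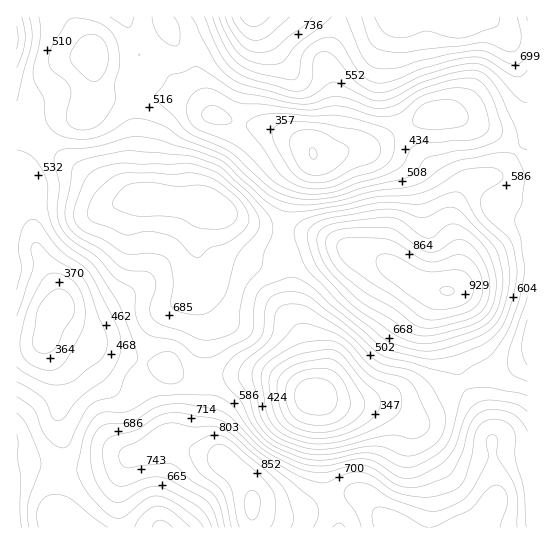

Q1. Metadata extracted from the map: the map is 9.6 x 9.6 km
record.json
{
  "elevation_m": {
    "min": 150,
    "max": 950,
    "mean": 600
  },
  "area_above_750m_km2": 16.9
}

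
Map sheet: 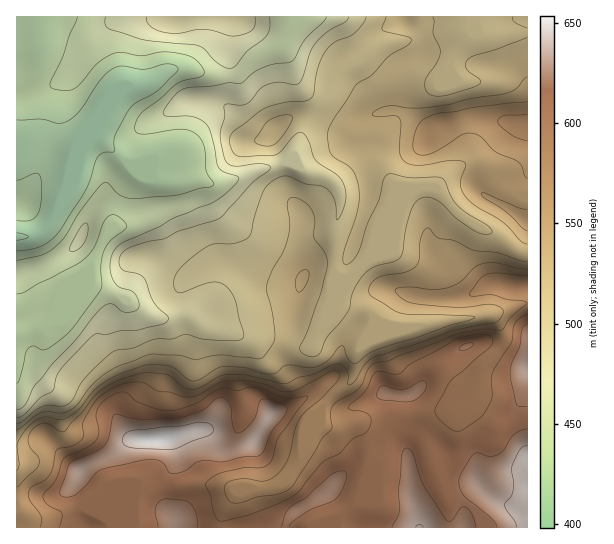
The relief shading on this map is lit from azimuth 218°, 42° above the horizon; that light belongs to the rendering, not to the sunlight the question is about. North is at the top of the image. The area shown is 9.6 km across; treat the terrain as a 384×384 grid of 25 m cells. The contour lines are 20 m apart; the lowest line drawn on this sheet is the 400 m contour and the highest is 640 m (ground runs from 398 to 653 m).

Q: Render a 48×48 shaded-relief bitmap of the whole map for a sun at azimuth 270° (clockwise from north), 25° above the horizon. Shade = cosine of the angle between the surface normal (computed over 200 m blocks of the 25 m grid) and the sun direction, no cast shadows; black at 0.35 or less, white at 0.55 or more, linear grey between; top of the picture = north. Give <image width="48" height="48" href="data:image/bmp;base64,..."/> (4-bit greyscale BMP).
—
<image width="48" height="48" href="data:image/bmp;base64,Qk32BAAAAAAAAHYAAAAoAAAAMAAAADAAAAABAAQAAAAAAIAEAAATCwAAEwsAABAAAAAAAAAAAAAAABEREQAiIiIAMzMzAERERABVVVUAZmZmAHd3dwCIiIgAmZmZAKqqqgC7u7sAzMzMAN3d3QDu7u4A////AGeZh2VVZ4h1MjVmZ2U0VmZmeIZDVlV4iImYdlVVZ4hkMiRnd4dURVVWeZYzVlaIdqqoZEVVZ4dlQhJWd4mGVDRWeYU0ZniHZrqqhCRVVnZVQxJWZWm6dTNWeYQ1Z4dnd6mstyJFVnZUQyNFZUerl0JGeXQ1eHZnh5mt2UNFVWdlRERFUySKmGRFeHRGZ3Zoh5mbyXZVVVZlRWVFQRJZmHZFeGNGZnZomKmHeKqYdmVURVVmMAFHmIdmd2RWVmZomdt0WKu6h2VURENYUAA2iId3ZmVVVnZniP1zequpdmZmZTI3gwAVeHd3ZmVEVmd3dv2VjdyWRVVnh1M2lxADeYZ3ZlVFVWeIZcyWjv+VNERniYQ2lzIASJh3ZlQ0VWZ4drqXi//HQzREeqVGYyV0E3q5dmQjRVZ5h6mZibzKdUQhWqdlMTaZYhjbZXYyRVaJiIial4mpl2QiSJdTJHdnphXLZXdkREaJmXeKqHiIiGVEVnZUV3VGmUW6eId2VDR6qnZpqneHd3VVVmVVeHRFiVR5mYiIhjJIq3Znm5d2Z3ZmVVVmeHVFeXRGd4maqWMlvGZmerhmZnZ2VWZniIZEV4ZFVWeJmYZYzWVVaLllVnd3Z2ZniIdDVndVZmVmZneLzGZVVpp0V5h2Z2ZniIdCRWd3iHZmZVV5qVVVVnmGeal1VmZ3iIdSNWiIiHZmd2VnZkRVVWiYeZh2VWZ3iIhSJGiph2VWeId3ZURERWi6d4h2ZWZ3d4hjJFaJdmZmZ5l2VWVVRFjLdnd2ZmZmd4h0JFVnd4h2ZndkM3d4YybMllZmZmZmZ4hlNGVVZ5l2ZVVURGeapiOLmGZnZmZmZ4dkNXZFVpl1VERVeGaKyjFXiId3dmZnd4dkNYdVVollREVoqlRIzGI2d3iHd2d3d4dkJIhVVolkNFaKqUMkrJRGdmZ3d3iIiIdkI3l0VnhkRXmZdkMTe7dFZmZmZomYiIdUM3mFRWdkaKl2VVQjWblURVZndnmpmYZERHqFRVZWi6dVVWUzR6pkNFZnd4iZqYU1Vpl1RWVWmpZmZmZDRppjRWZmeal2eHVXiJhlVnZVeIdmZmZUNYlkVVZnesyFVUV5mHZlaIdUVmd3d2ZkNXh3ZVVmit2nZSJpmXZVaKlTRGeHdmZlNFeZdlVWit2odiFYmXZVaKp0NFeHdmZlQ0aKqGVWebqYiFI3iIdlZ5qGRGd3ZlVmUzR5qodlZ4iImHQ1eIhmVniHVWd3ZlVWUyNYmZmHZmZniHZVaIh2ZVVmd3ZmZmVWVBJGeJu5ZmVXh2Znd4h2ZlRFd3dmd2ZmZCElZnq5dmZnh2V5h3d2ZlRFZmd3d1Z3dTEkZlaIiIdmd2aKlmd3ZlVFVnd3d1V4dkM0ZkRnmZZEZmebp1VndmVEVndmZlVoh2VFZlVniIZDRWirqGVWd2ZURWZmZlVoh3ZVZmZmZ3ZTM0eaqHdmZnZURVZmZlVnh4dmd3dlVmZUITV5qYiXdlVURVZmZlVnd4h3eIdlVWZTESRnmYmZl1RURVZ3Zg=="/>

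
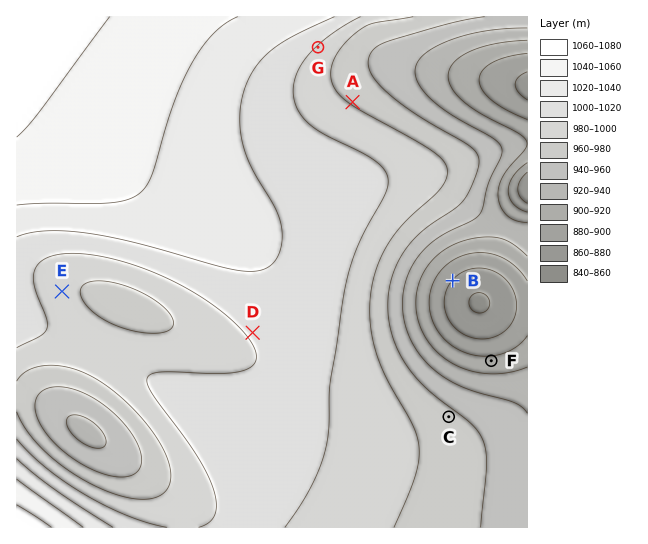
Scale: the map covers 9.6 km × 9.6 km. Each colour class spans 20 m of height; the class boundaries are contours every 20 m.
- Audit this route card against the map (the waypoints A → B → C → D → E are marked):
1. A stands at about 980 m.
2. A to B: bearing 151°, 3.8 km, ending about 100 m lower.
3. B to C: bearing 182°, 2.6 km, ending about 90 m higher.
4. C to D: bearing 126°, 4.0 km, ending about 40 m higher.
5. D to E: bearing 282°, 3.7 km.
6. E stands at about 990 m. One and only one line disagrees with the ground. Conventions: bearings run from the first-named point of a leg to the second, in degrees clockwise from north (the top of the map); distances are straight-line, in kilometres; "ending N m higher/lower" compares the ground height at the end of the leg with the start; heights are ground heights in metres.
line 4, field bearing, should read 293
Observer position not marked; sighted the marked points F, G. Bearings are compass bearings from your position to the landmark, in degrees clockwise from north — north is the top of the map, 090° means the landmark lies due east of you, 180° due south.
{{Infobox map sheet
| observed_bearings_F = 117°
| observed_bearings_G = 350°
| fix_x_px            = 362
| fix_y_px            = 295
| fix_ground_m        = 990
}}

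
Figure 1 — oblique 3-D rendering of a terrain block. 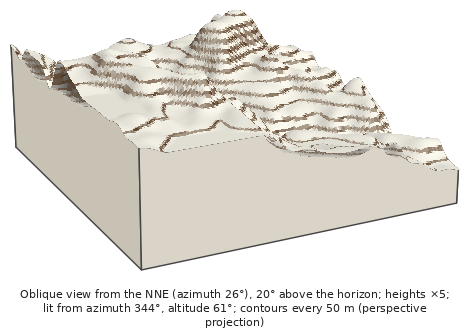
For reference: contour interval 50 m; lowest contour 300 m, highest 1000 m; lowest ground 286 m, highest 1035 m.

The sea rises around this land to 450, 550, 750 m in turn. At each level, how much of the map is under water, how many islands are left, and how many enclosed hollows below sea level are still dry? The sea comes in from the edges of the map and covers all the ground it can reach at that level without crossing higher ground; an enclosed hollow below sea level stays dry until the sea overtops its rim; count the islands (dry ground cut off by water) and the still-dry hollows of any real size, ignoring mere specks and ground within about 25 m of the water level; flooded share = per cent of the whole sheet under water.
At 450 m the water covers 11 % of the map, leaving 0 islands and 0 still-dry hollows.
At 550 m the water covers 25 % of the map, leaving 0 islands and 0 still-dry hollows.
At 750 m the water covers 72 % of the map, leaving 0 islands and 0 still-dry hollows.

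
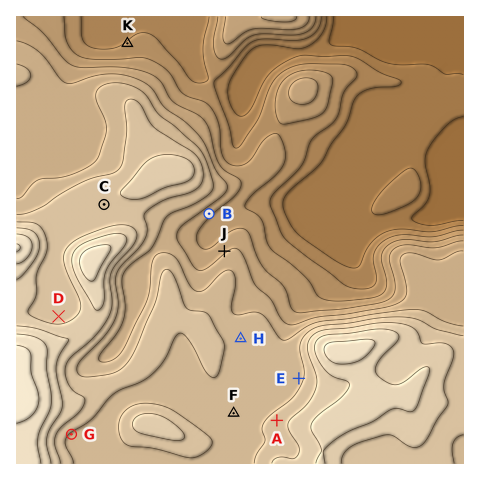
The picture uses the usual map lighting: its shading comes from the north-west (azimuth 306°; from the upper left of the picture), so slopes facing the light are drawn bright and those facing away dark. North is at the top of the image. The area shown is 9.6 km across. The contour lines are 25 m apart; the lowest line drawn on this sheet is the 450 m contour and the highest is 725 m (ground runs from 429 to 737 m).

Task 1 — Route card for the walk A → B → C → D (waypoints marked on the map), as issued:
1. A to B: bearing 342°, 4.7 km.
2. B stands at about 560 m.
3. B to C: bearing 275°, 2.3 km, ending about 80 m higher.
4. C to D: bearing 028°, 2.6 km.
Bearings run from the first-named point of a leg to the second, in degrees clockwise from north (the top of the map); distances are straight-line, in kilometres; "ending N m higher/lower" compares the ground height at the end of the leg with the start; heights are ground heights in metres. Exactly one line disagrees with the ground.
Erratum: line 4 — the bearing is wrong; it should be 202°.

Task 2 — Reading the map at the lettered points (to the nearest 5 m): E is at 620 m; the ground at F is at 605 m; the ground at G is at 620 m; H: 620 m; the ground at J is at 570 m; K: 500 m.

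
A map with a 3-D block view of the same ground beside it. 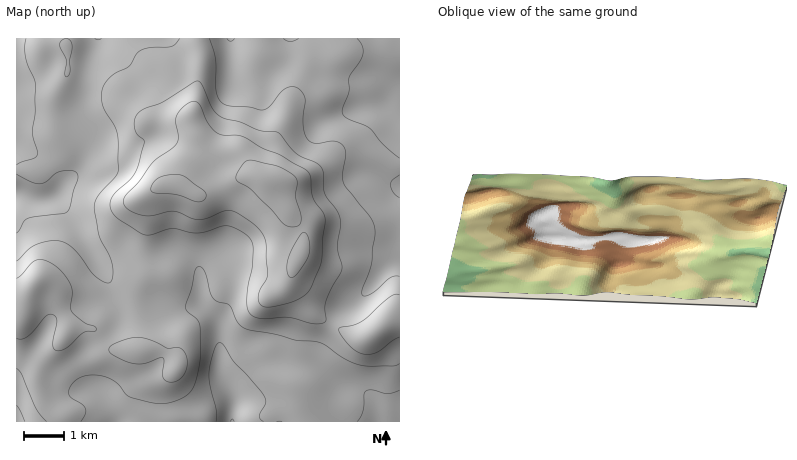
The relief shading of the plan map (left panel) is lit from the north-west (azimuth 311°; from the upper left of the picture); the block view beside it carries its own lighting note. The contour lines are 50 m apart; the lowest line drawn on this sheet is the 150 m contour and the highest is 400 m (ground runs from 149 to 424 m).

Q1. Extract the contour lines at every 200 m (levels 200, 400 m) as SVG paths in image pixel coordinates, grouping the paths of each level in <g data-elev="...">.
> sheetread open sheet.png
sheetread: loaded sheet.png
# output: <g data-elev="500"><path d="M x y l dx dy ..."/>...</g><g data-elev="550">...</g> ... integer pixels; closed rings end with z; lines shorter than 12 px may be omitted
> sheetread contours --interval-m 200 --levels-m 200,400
<g data-elev="200"><path d="M216 422l0-12-6-24-1-12 5-22 2-7 4-3 4 3 10 17 13 14 17 20 2 8-7 12 5 6"/><path d="M357 422l6-10 1-18 2-3 6-1 16 4 12-4"/><path d="M16 405l9 17"/><path d="M400 198l-7-6-3-8 2-4 8-5"/><path d="M16 174l14 8 8 2 7-2 11-9 6-2 12 0 4 5-8 30-2 6-5 2-35 4-4 4-8 11"/><path d="M400 158l-17-14-13-16-22-9-6-5 1-6 6-16 0-14 11-18 3-6-1-8-5-8"/><path d="M26 38l-1 10 1 10 9 26 0 28-3 20 6 22-4 4-18 7"/><path d="M299 38l-9 4-7-4"/></g><g data-elev="400"><path d="M291 278l3-1 4-4 11-17 0-14-1-7-4-3-4 4-12 22-1 12 1 6z"/><path d="M289 226l9 0 3-6 0-6-5-16 1-16-1-4-8-6-12-6-24-6-6 1-9 13-1 4 1 2 15 10 19 20 11 13z"/><path d="M195 202l5 0 4-2 2-4-1-4-23-17-10-1-10 3-6 3-5 6 0 4 3 3 24 2z"/></g>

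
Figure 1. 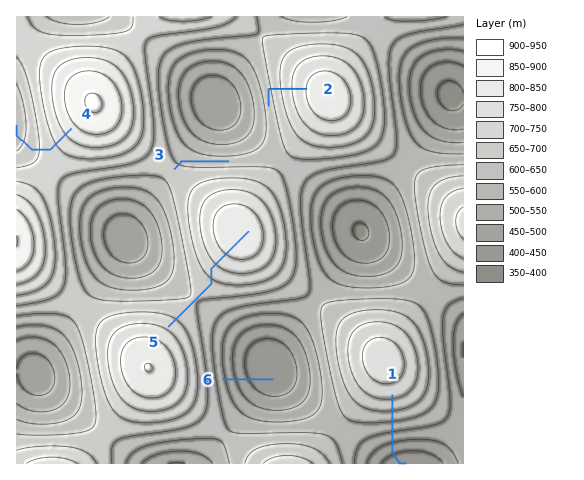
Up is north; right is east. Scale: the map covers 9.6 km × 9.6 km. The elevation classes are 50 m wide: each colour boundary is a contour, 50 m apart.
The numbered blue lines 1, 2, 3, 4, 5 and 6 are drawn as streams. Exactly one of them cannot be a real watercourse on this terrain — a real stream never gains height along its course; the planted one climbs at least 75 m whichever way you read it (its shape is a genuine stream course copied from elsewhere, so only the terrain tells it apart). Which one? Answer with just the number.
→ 5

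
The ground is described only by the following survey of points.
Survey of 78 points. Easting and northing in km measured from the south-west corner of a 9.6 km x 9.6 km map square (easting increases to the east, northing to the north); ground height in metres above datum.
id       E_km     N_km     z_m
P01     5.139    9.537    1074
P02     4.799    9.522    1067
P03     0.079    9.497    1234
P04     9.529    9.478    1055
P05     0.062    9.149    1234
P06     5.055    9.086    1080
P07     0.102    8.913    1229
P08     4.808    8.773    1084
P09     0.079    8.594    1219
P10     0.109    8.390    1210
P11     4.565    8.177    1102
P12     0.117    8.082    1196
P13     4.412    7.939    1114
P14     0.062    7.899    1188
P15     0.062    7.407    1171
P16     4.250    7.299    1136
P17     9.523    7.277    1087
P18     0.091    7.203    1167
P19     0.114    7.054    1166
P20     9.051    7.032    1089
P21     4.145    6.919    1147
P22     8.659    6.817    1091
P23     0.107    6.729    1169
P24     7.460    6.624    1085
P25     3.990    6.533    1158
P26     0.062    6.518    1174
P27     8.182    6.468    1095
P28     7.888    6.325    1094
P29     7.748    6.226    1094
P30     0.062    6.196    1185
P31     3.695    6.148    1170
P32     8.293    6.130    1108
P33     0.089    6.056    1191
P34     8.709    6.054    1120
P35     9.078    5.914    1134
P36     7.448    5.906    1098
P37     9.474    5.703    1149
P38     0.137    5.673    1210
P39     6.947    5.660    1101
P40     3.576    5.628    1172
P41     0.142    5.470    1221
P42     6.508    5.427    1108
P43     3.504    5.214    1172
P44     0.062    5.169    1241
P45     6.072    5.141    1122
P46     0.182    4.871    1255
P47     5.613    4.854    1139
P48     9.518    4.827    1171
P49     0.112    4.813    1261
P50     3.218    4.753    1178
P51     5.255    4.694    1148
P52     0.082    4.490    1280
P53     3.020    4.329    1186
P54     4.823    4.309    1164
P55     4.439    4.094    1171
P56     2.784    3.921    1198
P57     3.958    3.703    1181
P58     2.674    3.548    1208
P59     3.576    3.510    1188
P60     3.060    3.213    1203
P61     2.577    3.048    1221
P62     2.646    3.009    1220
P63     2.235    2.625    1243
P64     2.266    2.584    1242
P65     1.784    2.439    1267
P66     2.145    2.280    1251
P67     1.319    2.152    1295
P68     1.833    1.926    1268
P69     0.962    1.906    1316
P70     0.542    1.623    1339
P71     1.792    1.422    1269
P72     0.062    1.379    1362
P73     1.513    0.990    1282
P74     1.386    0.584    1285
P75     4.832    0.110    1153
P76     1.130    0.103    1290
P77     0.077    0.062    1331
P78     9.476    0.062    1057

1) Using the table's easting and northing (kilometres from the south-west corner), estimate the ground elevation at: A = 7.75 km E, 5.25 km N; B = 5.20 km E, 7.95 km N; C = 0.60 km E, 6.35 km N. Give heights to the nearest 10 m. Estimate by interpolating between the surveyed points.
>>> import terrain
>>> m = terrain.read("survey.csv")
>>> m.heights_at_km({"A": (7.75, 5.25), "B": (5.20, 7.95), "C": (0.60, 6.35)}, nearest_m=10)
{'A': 1130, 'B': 1100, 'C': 1180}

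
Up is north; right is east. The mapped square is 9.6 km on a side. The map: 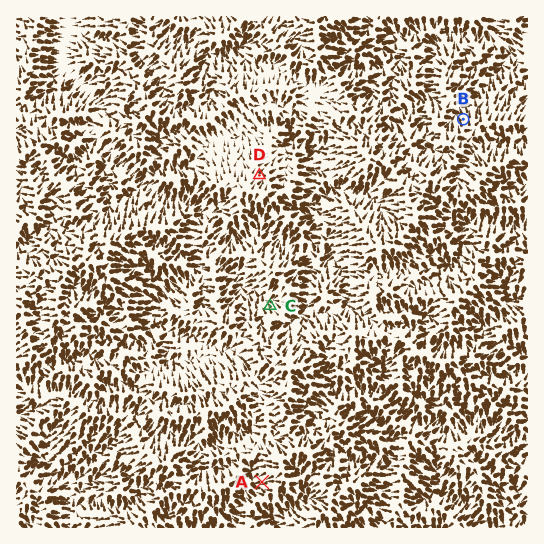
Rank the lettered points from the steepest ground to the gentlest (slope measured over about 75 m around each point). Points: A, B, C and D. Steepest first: A B C D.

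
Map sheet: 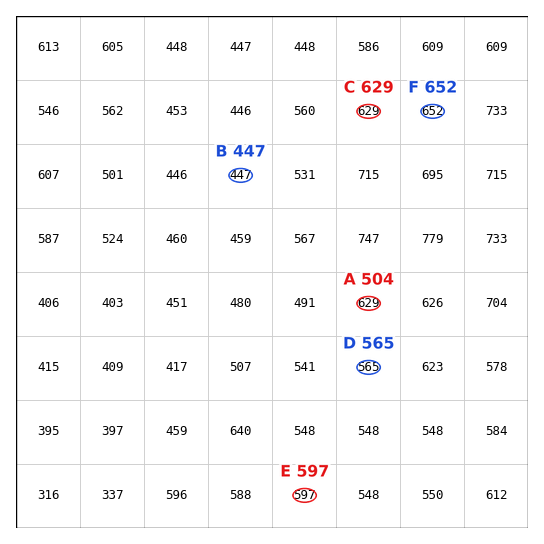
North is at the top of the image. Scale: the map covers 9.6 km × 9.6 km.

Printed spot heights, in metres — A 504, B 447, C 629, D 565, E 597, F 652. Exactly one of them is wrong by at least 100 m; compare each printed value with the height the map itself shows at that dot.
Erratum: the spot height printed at A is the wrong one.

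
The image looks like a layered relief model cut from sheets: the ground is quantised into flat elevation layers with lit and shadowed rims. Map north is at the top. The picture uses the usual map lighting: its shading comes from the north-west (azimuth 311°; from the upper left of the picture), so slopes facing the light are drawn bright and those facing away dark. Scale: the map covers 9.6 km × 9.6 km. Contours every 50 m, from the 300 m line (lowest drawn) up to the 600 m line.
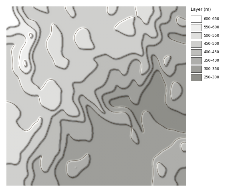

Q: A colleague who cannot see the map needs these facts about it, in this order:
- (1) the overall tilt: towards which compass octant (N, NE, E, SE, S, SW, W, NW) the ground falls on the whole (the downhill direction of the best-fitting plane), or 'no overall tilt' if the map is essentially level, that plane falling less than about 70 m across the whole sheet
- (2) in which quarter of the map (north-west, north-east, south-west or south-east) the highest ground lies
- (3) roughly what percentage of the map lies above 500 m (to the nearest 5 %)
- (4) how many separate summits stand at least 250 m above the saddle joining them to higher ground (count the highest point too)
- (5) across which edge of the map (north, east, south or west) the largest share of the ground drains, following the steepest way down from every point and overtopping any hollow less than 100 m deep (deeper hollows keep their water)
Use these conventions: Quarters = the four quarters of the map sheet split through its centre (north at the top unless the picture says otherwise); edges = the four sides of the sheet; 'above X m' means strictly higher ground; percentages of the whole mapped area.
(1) On the whole the ground falls towards the south-east.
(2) The highest point lies in the north-west quarter of the map.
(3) Ground above 500 m makes up about 15 % of the sheet.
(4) Counting only tops that stand 250 m proud, the map has 1 summit.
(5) Most of the ground drains across the eastern edge.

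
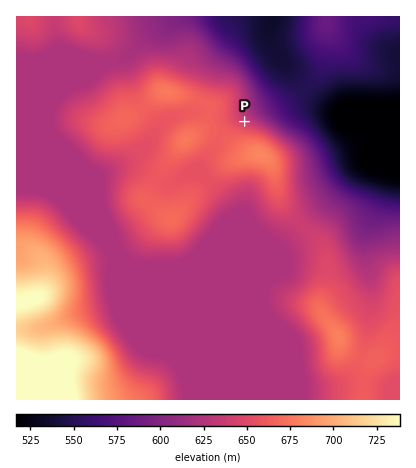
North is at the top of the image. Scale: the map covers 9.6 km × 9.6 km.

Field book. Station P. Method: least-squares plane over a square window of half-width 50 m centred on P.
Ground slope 5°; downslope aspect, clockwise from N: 33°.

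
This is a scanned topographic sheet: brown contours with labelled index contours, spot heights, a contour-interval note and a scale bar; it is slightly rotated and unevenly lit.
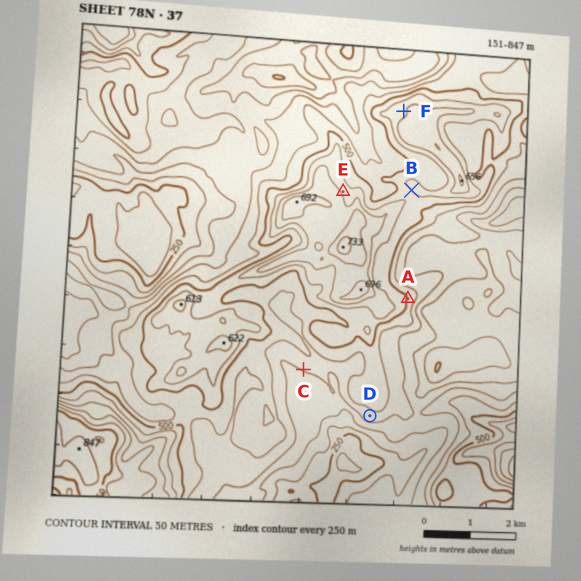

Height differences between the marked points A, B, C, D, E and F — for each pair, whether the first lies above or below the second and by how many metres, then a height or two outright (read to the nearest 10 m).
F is above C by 190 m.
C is below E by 190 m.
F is above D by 160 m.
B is above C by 150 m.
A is below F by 100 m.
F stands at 590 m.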